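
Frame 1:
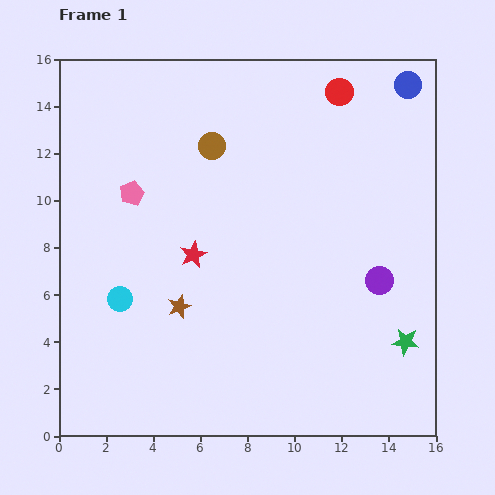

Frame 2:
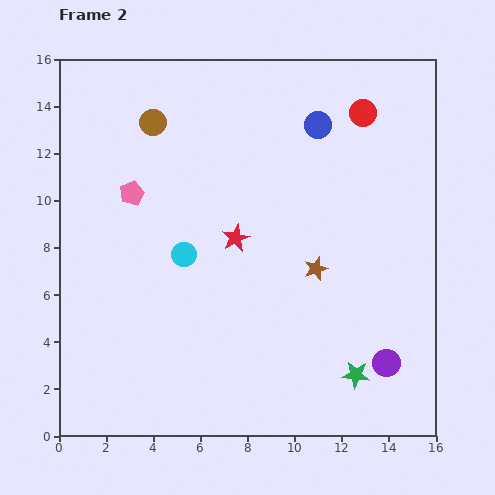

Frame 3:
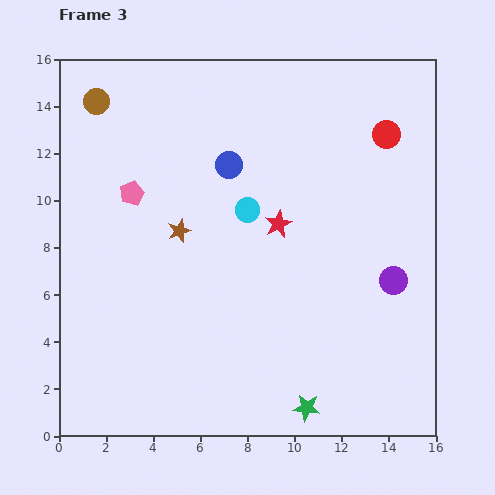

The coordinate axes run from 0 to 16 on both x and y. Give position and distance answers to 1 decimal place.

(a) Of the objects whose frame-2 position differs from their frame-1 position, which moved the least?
the red circle

(moved 1.3)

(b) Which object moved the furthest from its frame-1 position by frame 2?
the brown star

(moved 6.0; next 4.2)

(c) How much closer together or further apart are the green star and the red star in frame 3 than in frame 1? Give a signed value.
-1.8

Distance in frame 1: 9.7. Distance in frame 3: 7.9.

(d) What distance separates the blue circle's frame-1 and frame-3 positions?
8.3

The blue circle moved from (14.8, 14.9) to (7.2, 11.5), a distance of √(7.6² + 3.4²) ≈ 8.3.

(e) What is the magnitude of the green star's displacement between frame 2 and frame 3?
2.5

The green star moved from (12.6, 2.6) to (10.5, 1.2), a distance of √(2.1² + 1.4²) ≈ 2.5.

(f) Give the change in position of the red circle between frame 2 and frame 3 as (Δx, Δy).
(1.0, -0.9)

The red circle was at (12.9, 13.7) in frame 2 and (13.9, 12.8) in frame 3.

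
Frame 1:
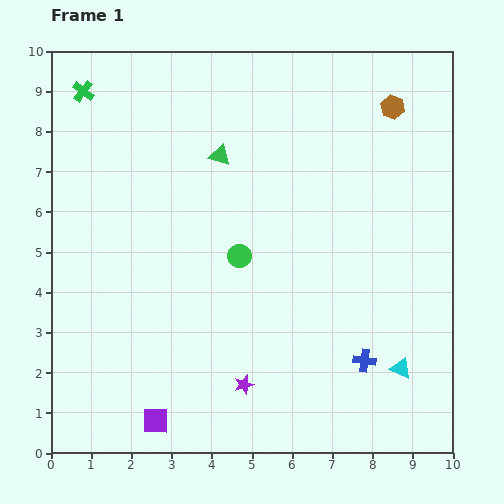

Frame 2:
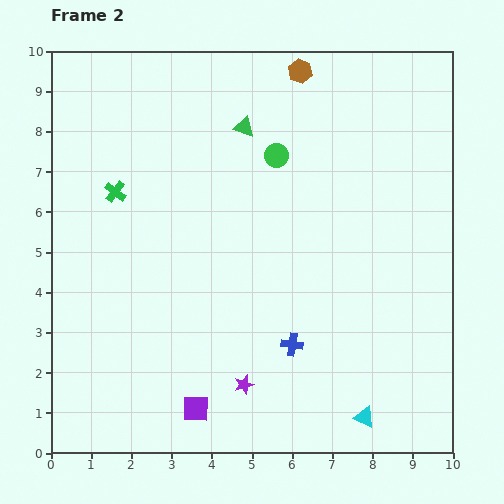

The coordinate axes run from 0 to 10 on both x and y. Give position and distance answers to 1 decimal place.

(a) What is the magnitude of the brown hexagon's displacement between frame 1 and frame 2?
2.5

The brown hexagon moved from (8.5, 8.6) to (6.2, 9.5), a distance of √(2.3² + 0.9²) ≈ 2.5.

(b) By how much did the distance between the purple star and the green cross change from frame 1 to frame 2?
-2.5

Distance in frame 1: 8.3. Distance in frame 2: 5.8.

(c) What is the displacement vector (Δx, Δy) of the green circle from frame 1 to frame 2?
(0.9, 2.5)

The green circle was at (4.7, 4.9) in frame 1 and (5.6, 7.4) in frame 2.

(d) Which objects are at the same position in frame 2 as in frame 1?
the purple star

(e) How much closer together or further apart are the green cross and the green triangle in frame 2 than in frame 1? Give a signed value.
-0.2

Distance in frame 1: 3.8. Distance in frame 2: 3.6.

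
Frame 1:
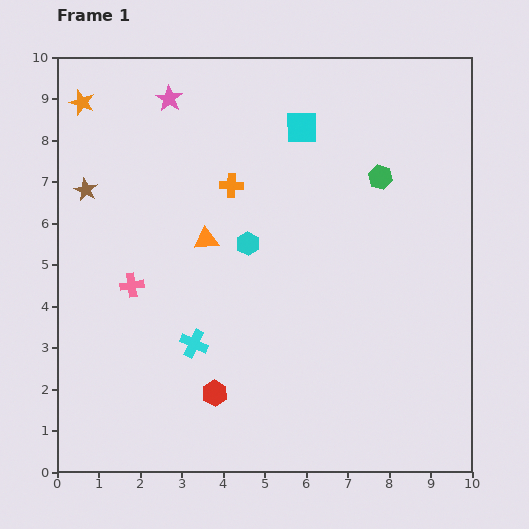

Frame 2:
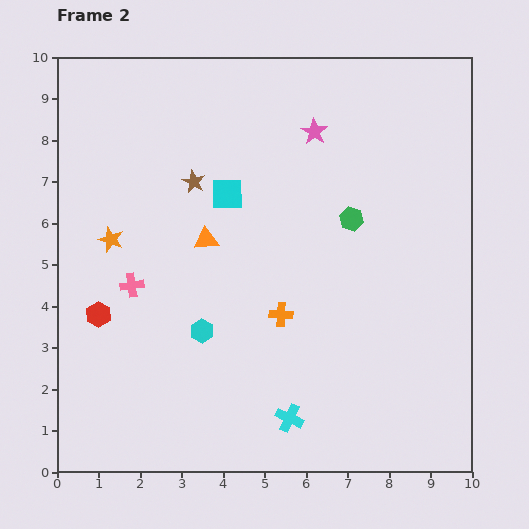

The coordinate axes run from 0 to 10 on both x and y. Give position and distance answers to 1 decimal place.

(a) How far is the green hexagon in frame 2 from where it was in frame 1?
1.2

The green hexagon moved from (7.8, 7.1) to (7.1, 6.1), a distance of √(0.7² + 1.0²) ≈ 1.2.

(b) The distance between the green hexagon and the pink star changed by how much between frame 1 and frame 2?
-3.1

Distance in frame 1: 5.4. Distance in frame 2: 2.3.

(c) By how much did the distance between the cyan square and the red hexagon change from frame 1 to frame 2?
-2.5

Distance in frame 1: 6.7. Distance in frame 2: 4.2.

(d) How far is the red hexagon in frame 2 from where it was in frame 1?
3.4

The red hexagon moved from (3.8, 1.9) to (1.0, 3.8), a distance of √(2.8² + 1.9²) ≈ 3.4.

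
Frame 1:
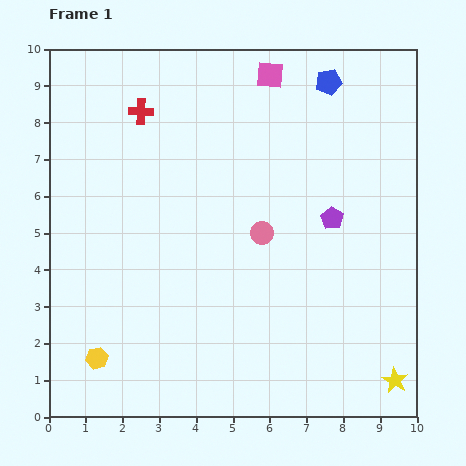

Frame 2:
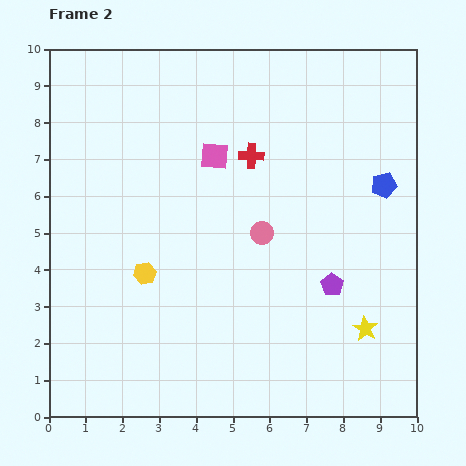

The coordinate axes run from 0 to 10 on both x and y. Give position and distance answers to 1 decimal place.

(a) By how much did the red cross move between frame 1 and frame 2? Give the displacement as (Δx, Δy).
(3.0, -1.2)

The red cross was at (2.5, 8.3) in frame 1 and (5.5, 7.1) in frame 2.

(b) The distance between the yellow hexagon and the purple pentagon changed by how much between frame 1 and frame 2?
-2.3

Distance in frame 1: 7.4. Distance in frame 2: 5.1.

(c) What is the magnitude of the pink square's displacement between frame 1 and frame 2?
2.7

The pink square moved from (6.0, 9.3) to (4.5, 7.1), a distance of √(1.5² + 2.2²) ≈ 2.7.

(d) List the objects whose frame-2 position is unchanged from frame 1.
the pink circle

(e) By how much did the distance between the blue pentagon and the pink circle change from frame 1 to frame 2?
-1.0

Distance in frame 1: 4.5. Distance in frame 2: 3.5.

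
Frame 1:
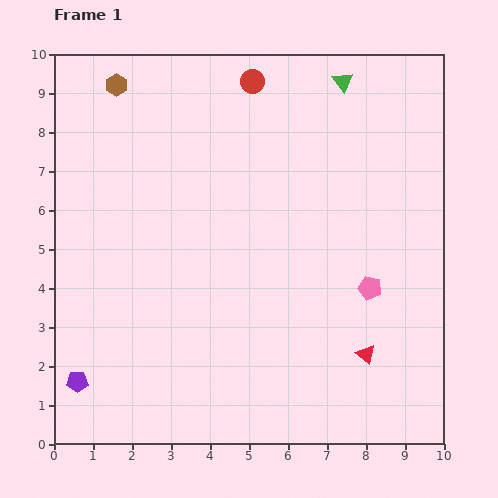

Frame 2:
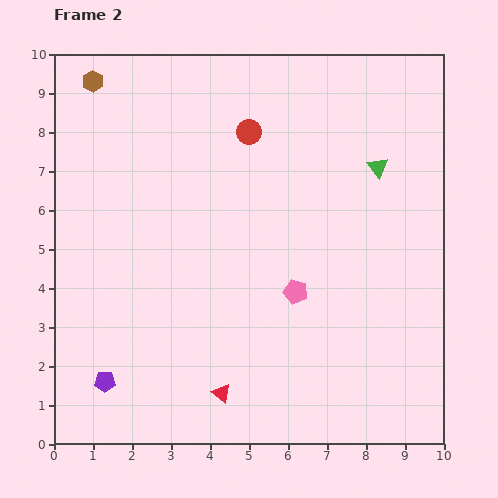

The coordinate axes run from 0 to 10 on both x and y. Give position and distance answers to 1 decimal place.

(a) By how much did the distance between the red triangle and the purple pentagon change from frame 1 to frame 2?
-4.4

Distance in frame 1: 7.4. Distance in frame 2: 3.0.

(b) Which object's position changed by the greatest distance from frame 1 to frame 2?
the red triangle

(moved 3.8; next 2.4)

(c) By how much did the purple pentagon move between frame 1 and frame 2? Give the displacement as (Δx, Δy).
(0.7, 0.0)

The purple pentagon was at (0.6, 1.6) in frame 1 and (1.3, 1.6) in frame 2.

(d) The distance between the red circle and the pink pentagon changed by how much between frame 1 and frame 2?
-1.8

Distance in frame 1: 6.1. Distance in frame 2: 4.3.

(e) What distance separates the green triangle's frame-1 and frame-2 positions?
2.4

The green triangle moved from (7.4, 9.3) to (8.3, 7.1), a distance of √(0.9² + 2.2²) ≈ 2.4.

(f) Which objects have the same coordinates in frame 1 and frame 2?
none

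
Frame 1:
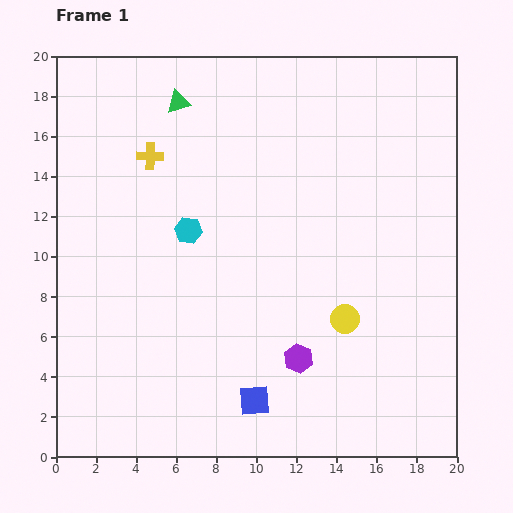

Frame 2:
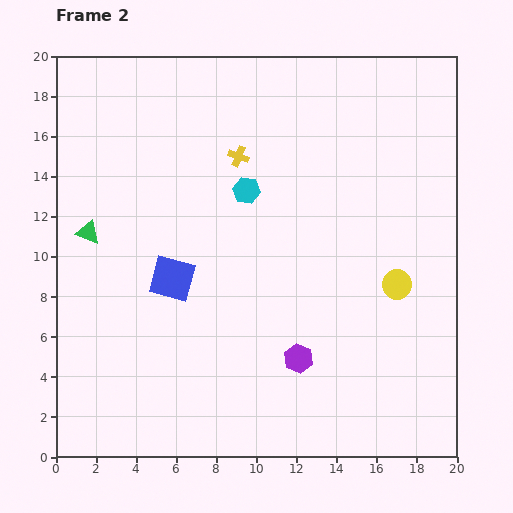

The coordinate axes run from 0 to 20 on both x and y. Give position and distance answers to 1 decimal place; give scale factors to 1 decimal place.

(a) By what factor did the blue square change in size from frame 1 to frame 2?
1.4×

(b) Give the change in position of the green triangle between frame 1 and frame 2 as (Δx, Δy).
(-4.5, -6.5)

The green triangle was at (6.1, 17.7) in frame 1 and (1.6, 11.2) in frame 2.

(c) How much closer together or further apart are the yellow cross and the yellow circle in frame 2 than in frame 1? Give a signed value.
-2.4

Distance in frame 1: 12.6. Distance in frame 2: 10.2.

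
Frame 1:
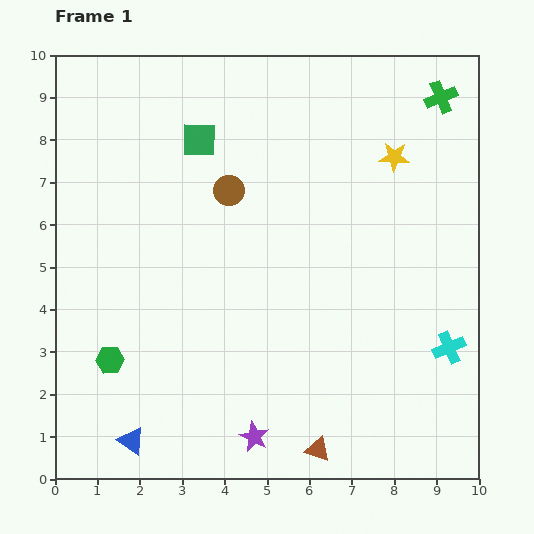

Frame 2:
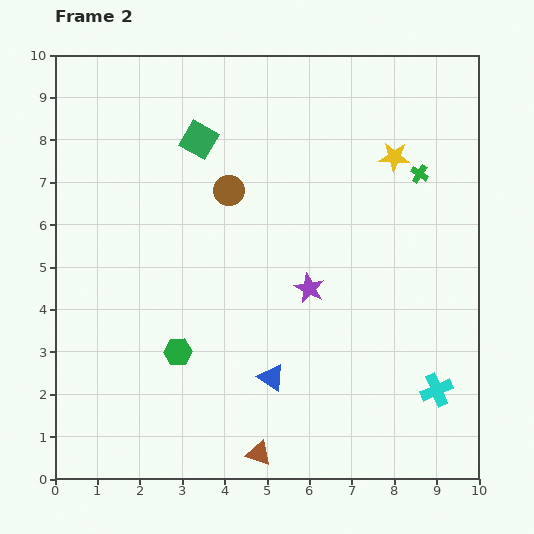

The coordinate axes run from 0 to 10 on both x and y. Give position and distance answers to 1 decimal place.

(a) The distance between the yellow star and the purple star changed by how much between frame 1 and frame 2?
-3.7

Distance in frame 1: 7.4. Distance in frame 2: 3.7.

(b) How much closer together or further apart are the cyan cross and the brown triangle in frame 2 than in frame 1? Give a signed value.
+0.6

Distance in frame 1: 3.9. Distance in frame 2: 4.5.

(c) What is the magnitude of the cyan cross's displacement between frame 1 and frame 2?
1.0

The cyan cross moved from (9.3, 3.1) to (9.0, 2.1), a distance of √(0.3² + 1.0²) ≈ 1.0.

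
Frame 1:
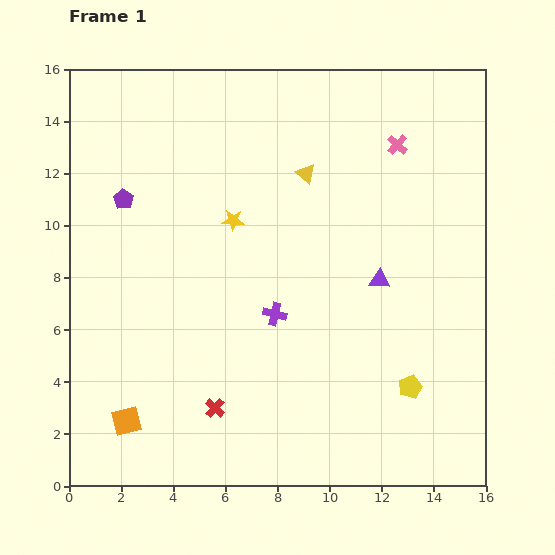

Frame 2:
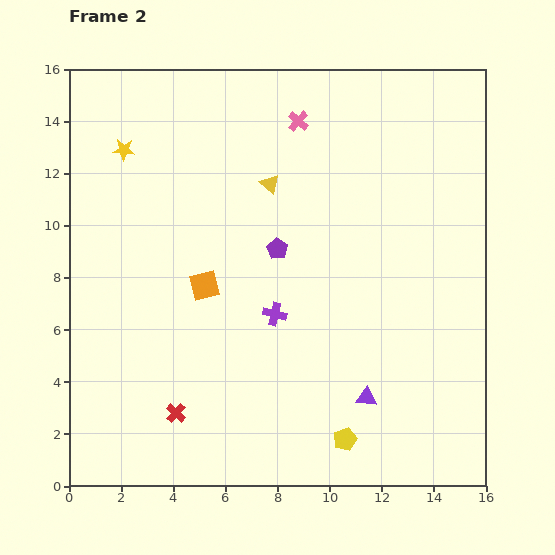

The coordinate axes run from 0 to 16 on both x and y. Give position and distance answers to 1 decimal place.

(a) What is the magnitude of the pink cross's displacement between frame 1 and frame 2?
3.9

The pink cross moved from (12.6, 13.1) to (8.8, 14.0), a distance of √(3.8² + 0.9²) ≈ 3.9.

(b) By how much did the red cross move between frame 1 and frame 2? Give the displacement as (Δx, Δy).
(-1.5, -0.2)

The red cross was at (5.6, 3.0) in frame 1 and (4.1, 2.8) in frame 2.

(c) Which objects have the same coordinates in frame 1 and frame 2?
the purple cross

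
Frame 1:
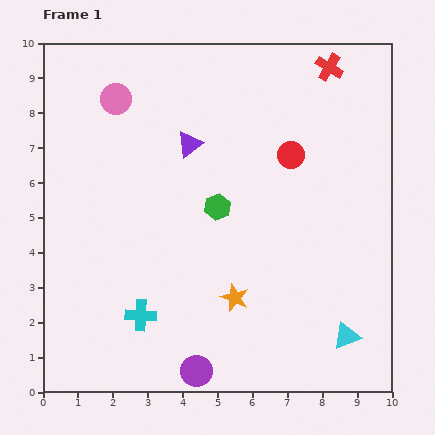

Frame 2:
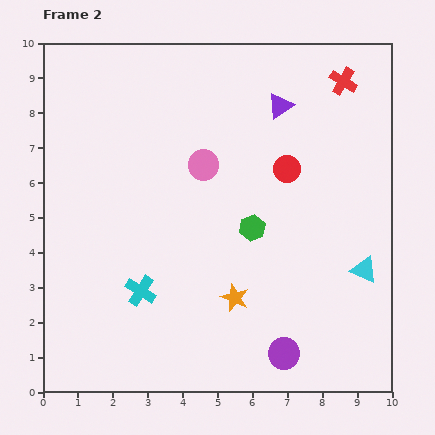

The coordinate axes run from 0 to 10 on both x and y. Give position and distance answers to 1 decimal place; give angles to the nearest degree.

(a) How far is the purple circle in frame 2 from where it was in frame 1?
2.5

The purple circle moved from (4.4, 0.6) to (6.9, 1.1), a distance of √(2.5² + 0.5²) ≈ 2.5.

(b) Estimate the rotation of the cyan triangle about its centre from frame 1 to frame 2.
45° clockwise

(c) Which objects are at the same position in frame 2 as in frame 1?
the orange star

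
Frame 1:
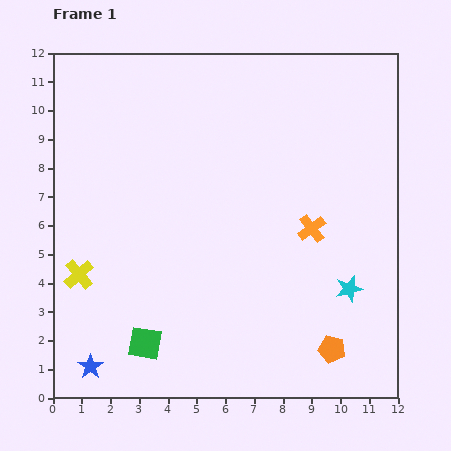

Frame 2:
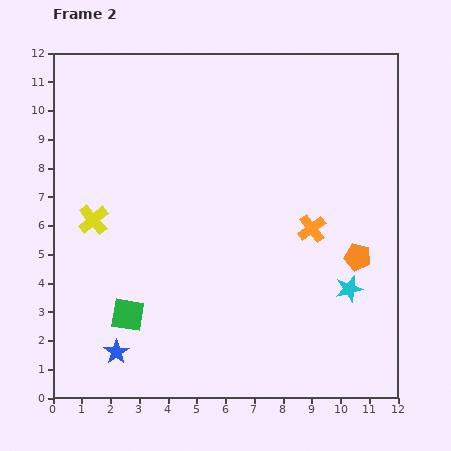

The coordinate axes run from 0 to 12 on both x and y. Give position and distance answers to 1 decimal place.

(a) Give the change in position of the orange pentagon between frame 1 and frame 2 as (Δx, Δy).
(0.9, 3.2)

The orange pentagon was at (9.7, 1.7) in frame 1 and (10.6, 4.9) in frame 2.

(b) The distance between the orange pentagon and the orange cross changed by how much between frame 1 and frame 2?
-2.4

Distance in frame 1: 4.3. Distance in frame 2: 1.9.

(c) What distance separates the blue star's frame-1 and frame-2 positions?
1.0

The blue star moved from (1.3, 1.1) to (2.2, 1.6), a distance of √(0.9² + 0.5²) ≈ 1.0.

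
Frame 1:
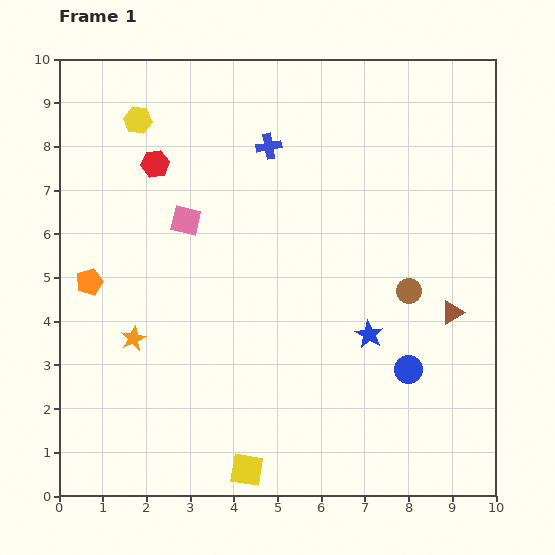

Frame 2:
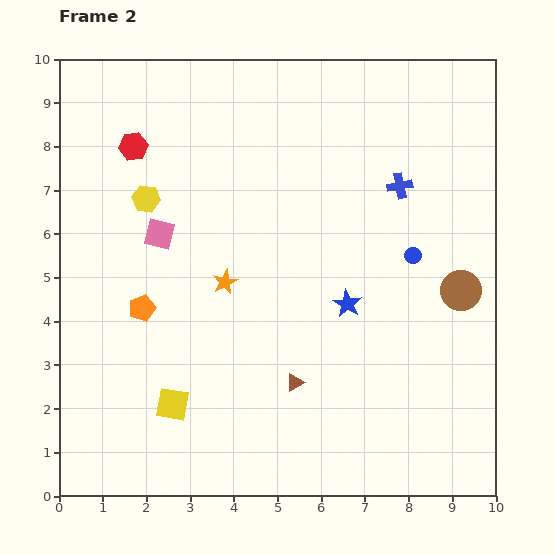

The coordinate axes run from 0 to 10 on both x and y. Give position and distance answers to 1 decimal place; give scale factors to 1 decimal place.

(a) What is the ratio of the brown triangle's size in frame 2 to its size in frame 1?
0.8×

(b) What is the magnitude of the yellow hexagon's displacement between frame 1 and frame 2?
1.8

The yellow hexagon moved from (1.8, 8.6) to (2.0, 6.8), a distance of √(0.2² + 1.8²) ≈ 1.8.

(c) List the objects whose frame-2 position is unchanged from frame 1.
none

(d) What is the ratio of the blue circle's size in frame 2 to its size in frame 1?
0.6×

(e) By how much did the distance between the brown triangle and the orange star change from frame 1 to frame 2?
-4.5

Distance in frame 1: 7.3. Distance in frame 2: 2.8.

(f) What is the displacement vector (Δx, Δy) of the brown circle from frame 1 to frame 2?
(1.2, 0.0)

The brown circle was at (8.0, 4.7) in frame 1 and (9.2, 4.7) in frame 2.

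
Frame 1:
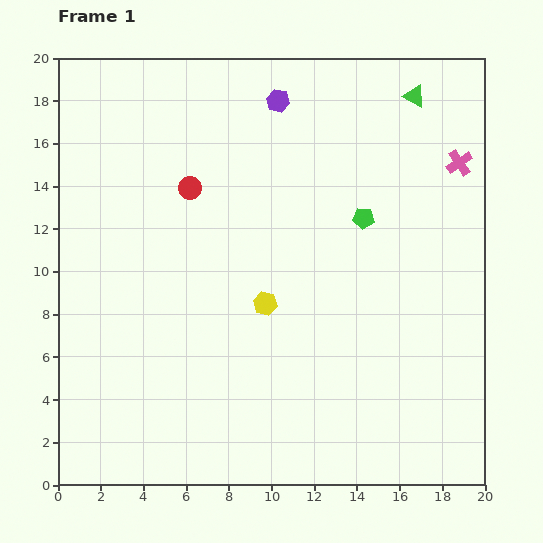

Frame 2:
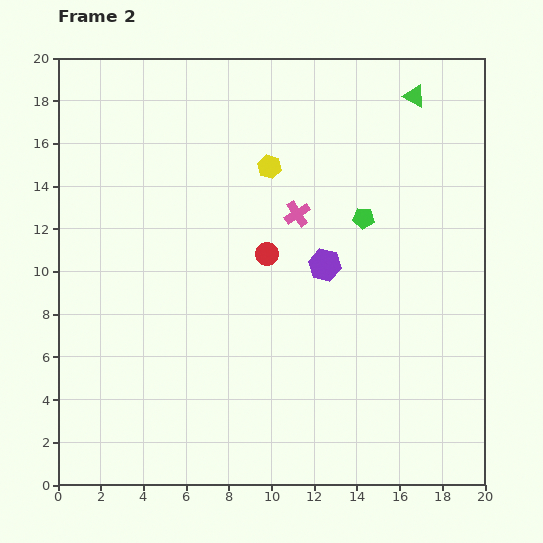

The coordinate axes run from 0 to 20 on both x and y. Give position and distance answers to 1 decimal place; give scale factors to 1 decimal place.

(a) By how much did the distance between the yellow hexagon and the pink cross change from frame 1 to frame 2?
-8.6

Distance in frame 1: 11.2. Distance in frame 2: 2.6.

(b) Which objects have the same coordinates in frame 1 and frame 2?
the green pentagon, the green triangle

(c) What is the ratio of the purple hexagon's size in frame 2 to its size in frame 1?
1.4×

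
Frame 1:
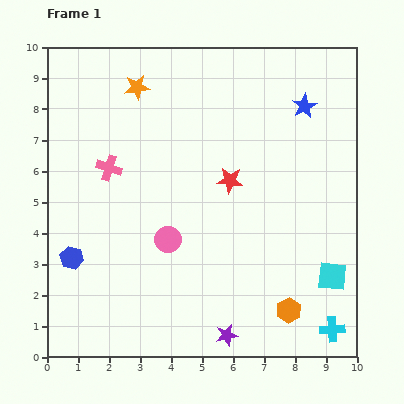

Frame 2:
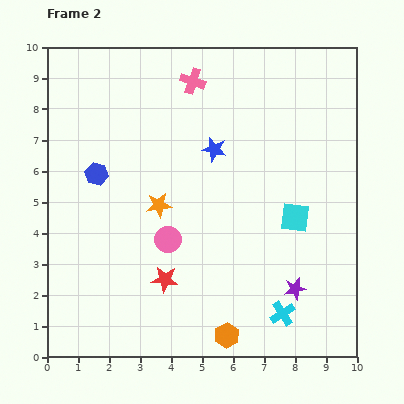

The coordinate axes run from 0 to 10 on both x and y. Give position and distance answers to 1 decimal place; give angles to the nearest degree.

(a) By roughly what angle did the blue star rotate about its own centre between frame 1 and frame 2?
30° counter-clockwise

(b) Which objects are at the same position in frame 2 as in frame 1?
the pink circle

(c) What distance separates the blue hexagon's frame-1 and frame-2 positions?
2.8

The blue hexagon moved from (0.8, 3.2) to (1.6, 5.9), a distance of √(0.8² + 2.7²) ≈ 2.8.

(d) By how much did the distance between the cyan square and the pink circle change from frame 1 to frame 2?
-1.2

Distance in frame 1: 5.4. Distance in frame 2: 4.2.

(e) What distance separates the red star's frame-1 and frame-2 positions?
3.8

The red star moved from (5.9, 5.7) to (3.8, 2.5), a distance of √(2.1² + 3.2²) ≈ 3.8.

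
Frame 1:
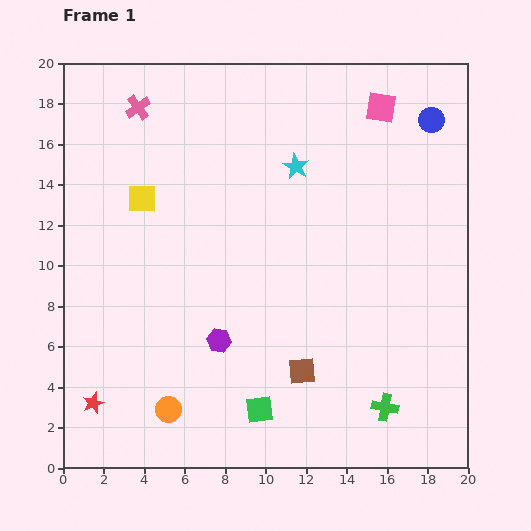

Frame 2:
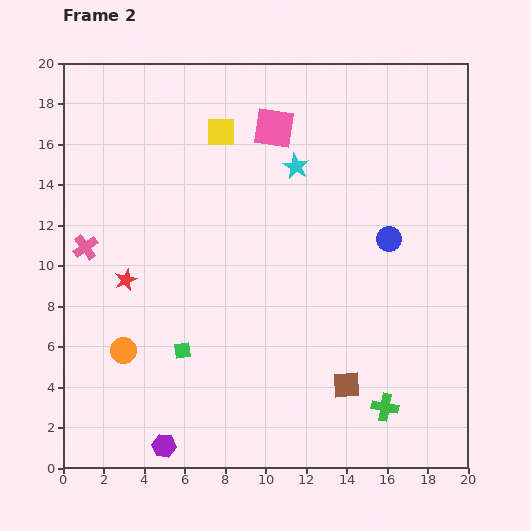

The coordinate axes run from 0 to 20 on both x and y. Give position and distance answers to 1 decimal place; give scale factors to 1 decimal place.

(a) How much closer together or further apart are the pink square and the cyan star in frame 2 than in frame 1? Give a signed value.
-2.9

Distance in frame 1: 5.1. Distance in frame 2: 2.2.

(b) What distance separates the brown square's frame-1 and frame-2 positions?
2.3

The brown square moved from (11.8, 4.8) to (14.0, 4.1), a distance of √(2.2² + 0.7²) ≈ 2.3.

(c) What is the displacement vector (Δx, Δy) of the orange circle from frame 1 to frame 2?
(-2.2, 2.9)

The orange circle was at (5.2, 2.9) in frame 1 and (3.0, 5.8) in frame 2.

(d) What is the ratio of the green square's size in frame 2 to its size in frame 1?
0.6×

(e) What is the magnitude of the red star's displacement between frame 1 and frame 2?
6.3

The red star moved from (1.5, 3.2) to (3.1, 9.3), a distance of √(1.6² + 6.1²) ≈ 6.3.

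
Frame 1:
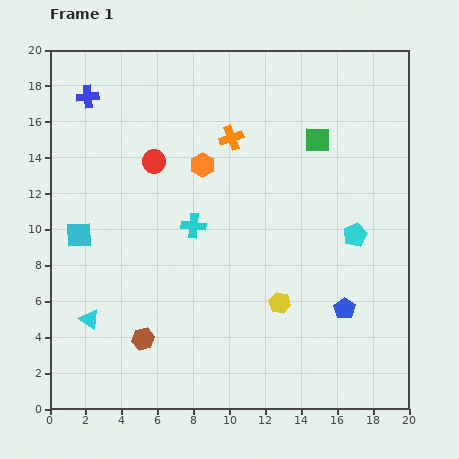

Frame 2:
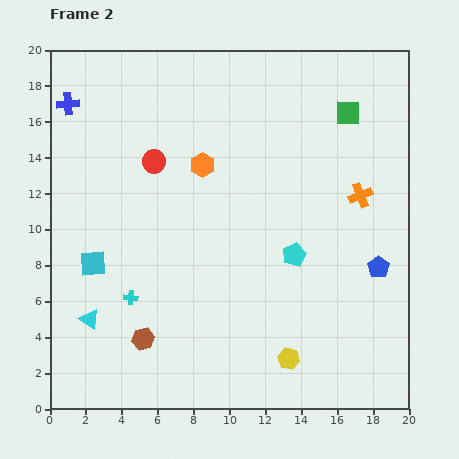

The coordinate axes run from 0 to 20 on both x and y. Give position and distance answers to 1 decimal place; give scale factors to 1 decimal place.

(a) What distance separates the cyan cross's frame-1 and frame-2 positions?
5.3

The cyan cross moved from (8.0, 10.2) to (4.5, 6.2), a distance of √(3.5² + 4.0²) ≈ 5.3.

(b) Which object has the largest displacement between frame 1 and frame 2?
the orange cross

(moved 7.9; next 5.3)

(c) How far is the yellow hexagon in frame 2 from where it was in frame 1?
3.1

The yellow hexagon moved from (12.8, 5.9) to (13.3, 2.8), a distance of √(0.5² + 3.1²) ≈ 3.1.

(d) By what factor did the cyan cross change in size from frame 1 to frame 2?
0.6×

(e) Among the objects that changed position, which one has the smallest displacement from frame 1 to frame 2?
the blue cross

(moved 1.2)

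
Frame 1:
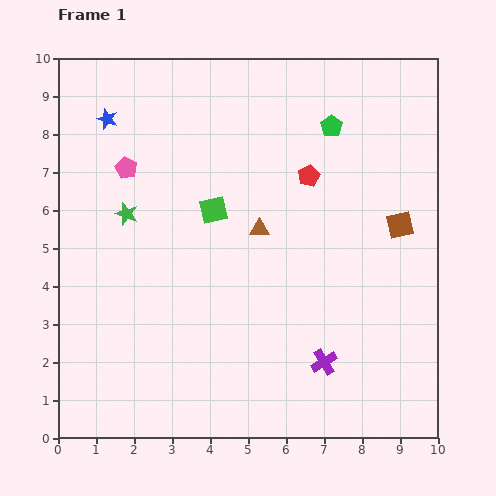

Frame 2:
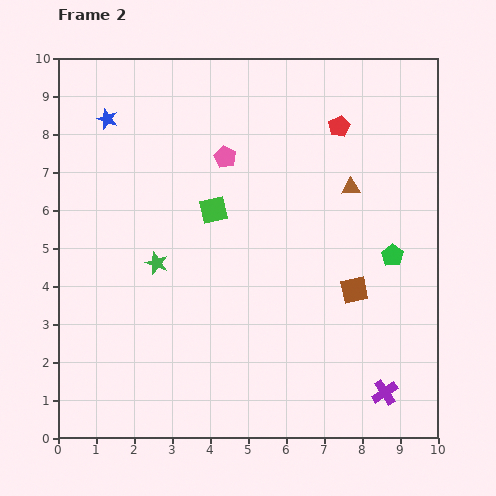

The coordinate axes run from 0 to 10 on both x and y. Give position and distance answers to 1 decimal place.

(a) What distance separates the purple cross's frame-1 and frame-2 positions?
1.8

The purple cross moved from (7.0, 2.0) to (8.6, 1.2), a distance of √(1.6² + 0.8²) ≈ 1.8.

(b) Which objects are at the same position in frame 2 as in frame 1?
the blue star, the green square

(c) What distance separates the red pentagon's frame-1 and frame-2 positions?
1.5

The red pentagon moved from (6.6, 6.9) to (7.4, 8.2), a distance of √(0.8² + 1.3²) ≈ 1.5.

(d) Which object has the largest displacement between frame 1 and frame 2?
the green pentagon

(moved 3.8; next 2.6)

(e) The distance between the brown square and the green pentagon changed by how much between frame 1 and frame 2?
-1.9

Distance in frame 1: 3.2. Distance in frame 2: 1.3.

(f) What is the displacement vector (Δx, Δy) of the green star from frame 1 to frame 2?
(0.8, -1.3)

The green star was at (1.8, 5.9) in frame 1 and (2.6, 4.6) in frame 2.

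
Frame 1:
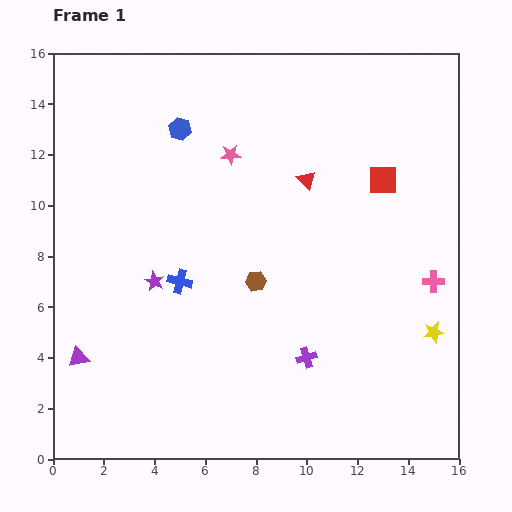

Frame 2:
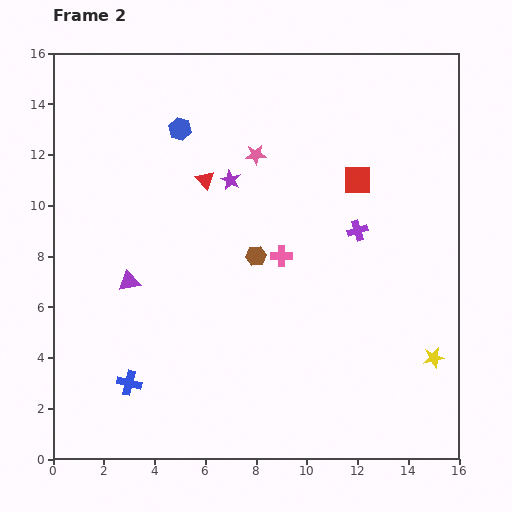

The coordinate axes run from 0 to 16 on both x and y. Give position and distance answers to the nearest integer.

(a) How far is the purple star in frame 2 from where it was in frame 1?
5

The purple star moved from (4, 7) to (7, 11), a distance of √(3² + 4²) ≈ 5.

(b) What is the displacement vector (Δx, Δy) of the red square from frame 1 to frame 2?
(-1, 0)

The red square was at (13, 11) in frame 1 and (12, 11) in frame 2.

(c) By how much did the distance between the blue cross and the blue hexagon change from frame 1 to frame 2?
+4

Distance in frame 1: 6. Distance in frame 2: 10.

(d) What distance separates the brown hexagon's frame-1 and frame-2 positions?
1

The brown hexagon moved from (8, 7) to (8, 8), a distance of √(0² + 1²) ≈ 1.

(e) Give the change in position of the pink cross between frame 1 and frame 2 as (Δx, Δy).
(-6, 1)

The pink cross was at (15, 7) in frame 1 and (9, 8) in frame 2.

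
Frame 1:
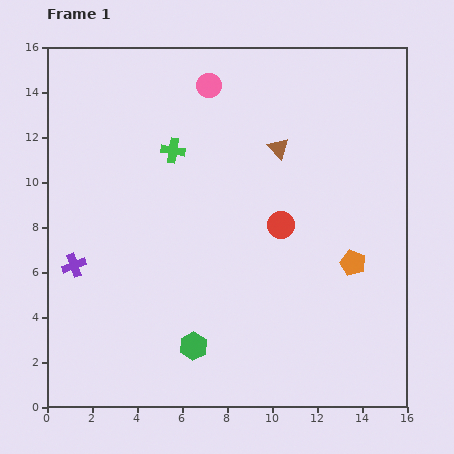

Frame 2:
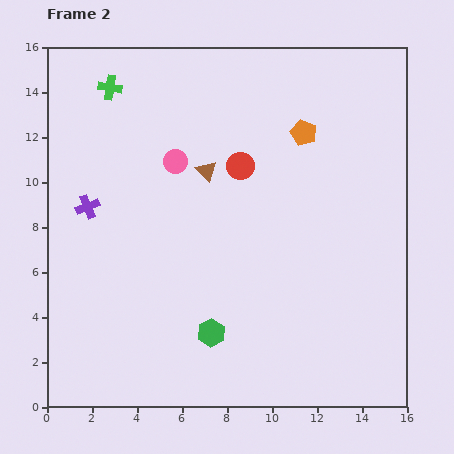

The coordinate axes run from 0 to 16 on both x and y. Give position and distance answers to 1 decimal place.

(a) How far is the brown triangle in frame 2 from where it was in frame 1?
3.4

The brown triangle moved from (10.3, 11.5) to (7.1, 10.5), a distance of √(3.2² + 1.0²) ≈ 3.4.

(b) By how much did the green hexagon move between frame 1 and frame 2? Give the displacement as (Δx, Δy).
(0.8, 0.6)

The green hexagon was at (6.5, 2.7) in frame 1 and (7.3, 3.3) in frame 2.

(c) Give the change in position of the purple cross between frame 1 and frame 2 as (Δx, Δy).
(0.6, 2.6)

The purple cross was at (1.2, 6.3) in frame 1 and (1.8, 8.9) in frame 2.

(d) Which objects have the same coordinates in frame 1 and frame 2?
none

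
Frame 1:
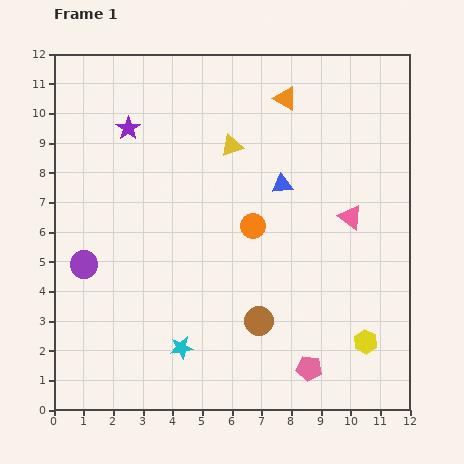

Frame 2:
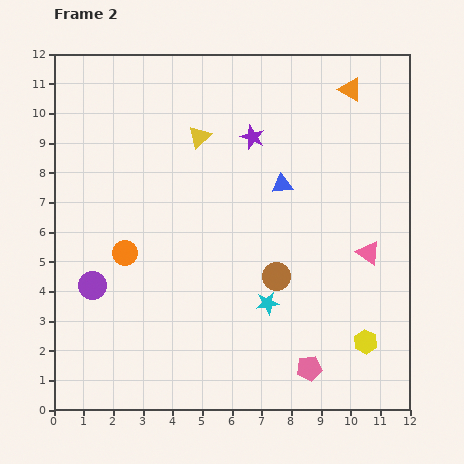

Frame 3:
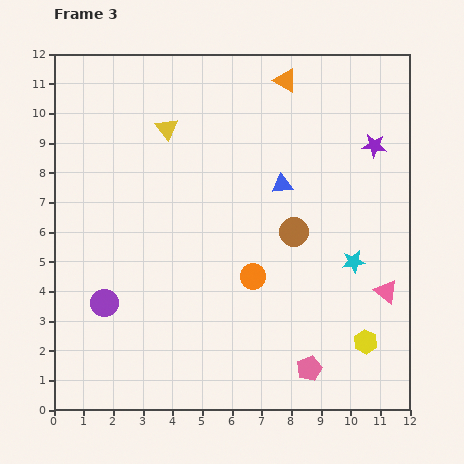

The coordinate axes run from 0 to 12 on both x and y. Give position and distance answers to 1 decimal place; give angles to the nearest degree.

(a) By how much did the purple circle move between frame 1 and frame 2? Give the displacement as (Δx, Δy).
(0.3, -0.7)

The purple circle was at (1.0, 4.9) in frame 1 and (1.3, 4.2) in frame 2.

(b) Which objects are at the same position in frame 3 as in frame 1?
the yellow hexagon, the blue triangle, the pink pentagon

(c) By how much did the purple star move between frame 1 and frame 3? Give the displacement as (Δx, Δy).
(8.3, -0.6)

The purple star was at (2.5, 9.5) in frame 1 and (10.8, 8.9) in frame 3.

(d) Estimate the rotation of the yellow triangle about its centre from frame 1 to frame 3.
49° counter-clockwise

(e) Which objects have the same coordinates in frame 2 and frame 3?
the yellow hexagon, the blue triangle, the pink pentagon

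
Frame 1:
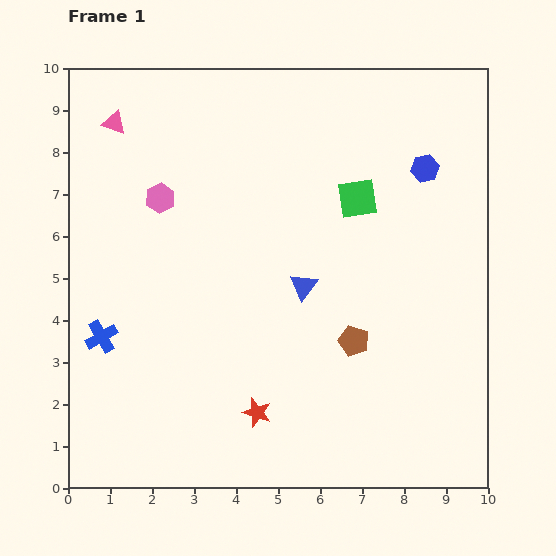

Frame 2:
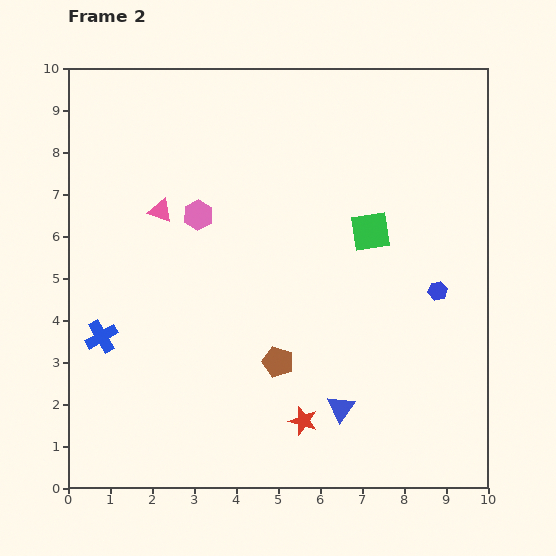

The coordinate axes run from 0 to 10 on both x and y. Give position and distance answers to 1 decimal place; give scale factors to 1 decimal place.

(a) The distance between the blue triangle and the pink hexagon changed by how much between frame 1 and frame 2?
+1.7

Distance in frame 1: 4.0. Distance in frame 2: 5.7.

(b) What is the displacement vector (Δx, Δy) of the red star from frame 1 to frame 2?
(1.1, -0.2)

The red star was at (4.5, 1.8) in frame 1 and (5.6, 1.6) in frame 2.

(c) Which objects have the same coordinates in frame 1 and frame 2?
the blue cross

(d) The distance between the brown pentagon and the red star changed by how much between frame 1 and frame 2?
-1.4

Distance in frame 1: 2.9. Distance in frame 2: 1.5.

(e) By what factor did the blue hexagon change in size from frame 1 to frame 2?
0.7×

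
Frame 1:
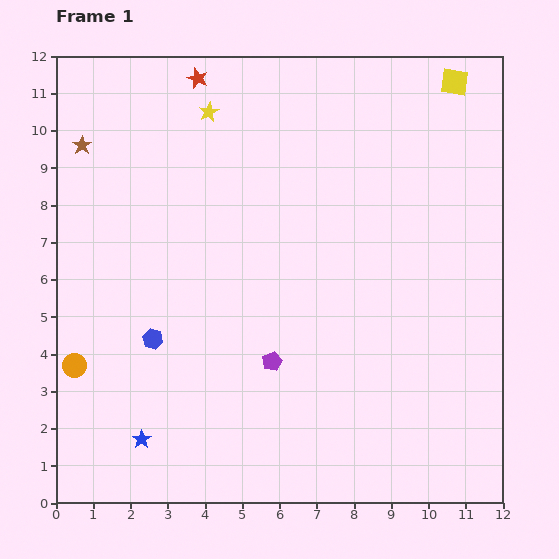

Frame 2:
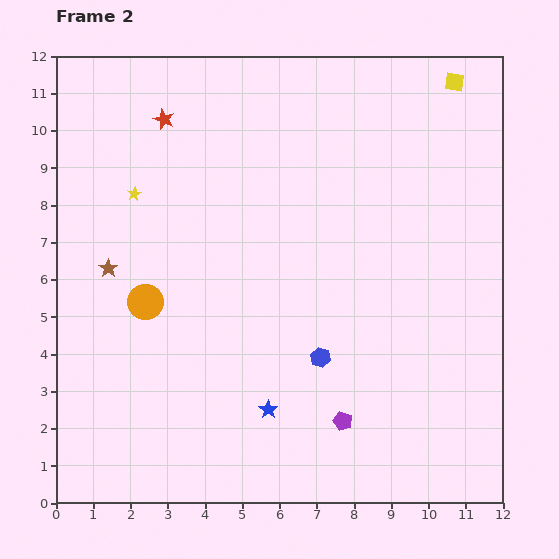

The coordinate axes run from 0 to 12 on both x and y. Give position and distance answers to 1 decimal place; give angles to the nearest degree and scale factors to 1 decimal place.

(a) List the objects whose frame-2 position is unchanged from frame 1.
the yellow square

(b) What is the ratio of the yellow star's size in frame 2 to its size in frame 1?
0.7×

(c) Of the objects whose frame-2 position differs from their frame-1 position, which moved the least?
the red star

(moved 1.4)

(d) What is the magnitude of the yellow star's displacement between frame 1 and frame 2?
3.0

The yellow star moved from (4.1, 10.5) to (2.1, 8.3), a distance of √(2.0² + 2.2²) ≈ 3.0.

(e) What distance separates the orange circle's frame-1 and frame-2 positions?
2.5

The orange circle moved from (0.5, 3.7) to (2.4, 5.4), a distance of √(1.9² + 1.7²) ≈ 2.5.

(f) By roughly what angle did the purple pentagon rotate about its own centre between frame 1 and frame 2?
27° counter-clockwise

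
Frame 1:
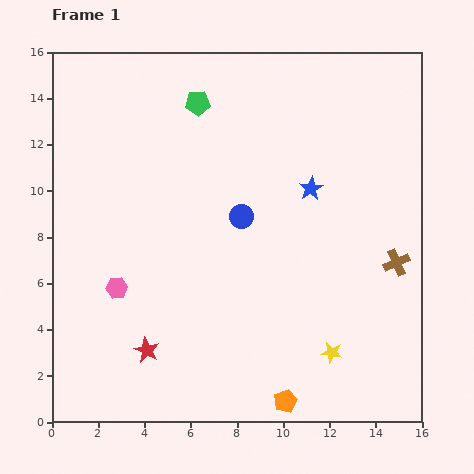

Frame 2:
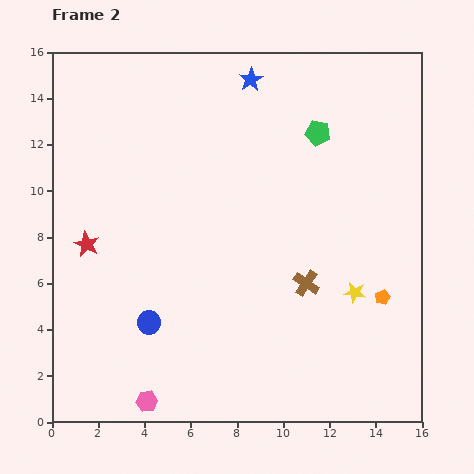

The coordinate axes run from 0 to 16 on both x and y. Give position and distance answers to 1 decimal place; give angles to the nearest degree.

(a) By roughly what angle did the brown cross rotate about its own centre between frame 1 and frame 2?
32° counter-clockwise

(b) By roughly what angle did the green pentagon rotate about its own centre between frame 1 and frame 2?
15° clockwise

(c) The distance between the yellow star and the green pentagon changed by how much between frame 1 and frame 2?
-5.2

Distance in frame 1: 12.3. Distance in frame 2: 7.1.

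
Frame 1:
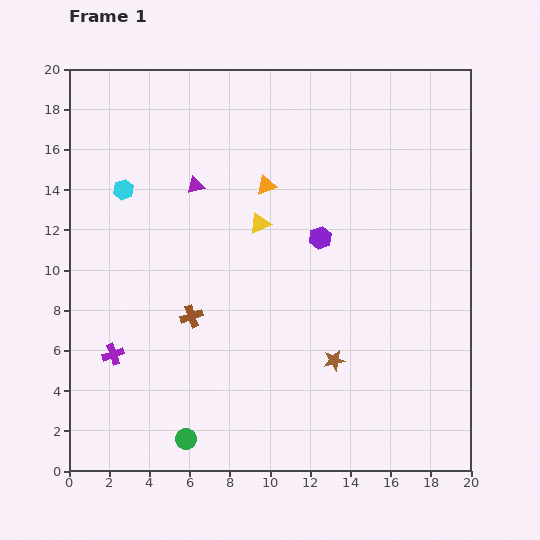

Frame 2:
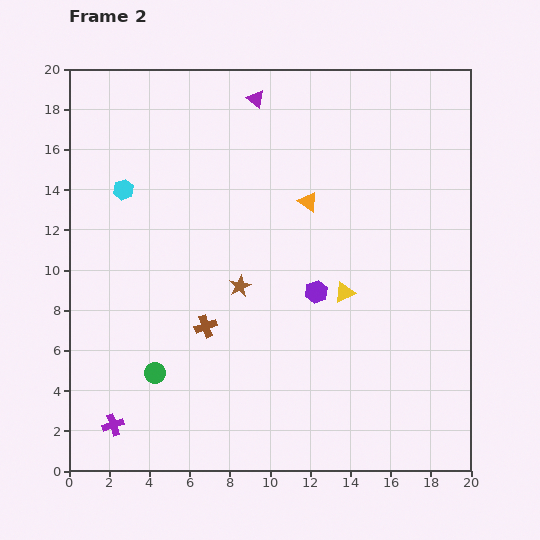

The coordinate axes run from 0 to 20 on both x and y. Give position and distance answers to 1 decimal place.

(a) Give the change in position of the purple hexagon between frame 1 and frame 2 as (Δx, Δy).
(-0.2, -2.7)

The purple hexagon was at (12.5, 11.6) in frame 1 and (12.3, 8.9) in frame 2.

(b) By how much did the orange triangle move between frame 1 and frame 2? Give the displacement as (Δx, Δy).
(2.1, -0.8)

The orange triangle was at (9.8, 14.2) in frame 1 and (11.9, 13.4) in frame 2.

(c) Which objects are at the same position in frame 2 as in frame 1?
the cyan hexagon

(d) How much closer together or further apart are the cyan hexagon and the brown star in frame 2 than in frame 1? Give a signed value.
-6.0

Distance in frame 1: 13.5. Distance in frame 2: 7.5.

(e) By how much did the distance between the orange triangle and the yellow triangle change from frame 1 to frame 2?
+2.9

Distance in frame 1: 1.9. Distance in frame 2: 4.8.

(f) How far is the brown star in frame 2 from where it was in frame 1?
6.0

The brown star moved from (13.2, 5.5) to (8.5, 9.2), a distance of √(4.7² + 3.7²) ≈ 6.0.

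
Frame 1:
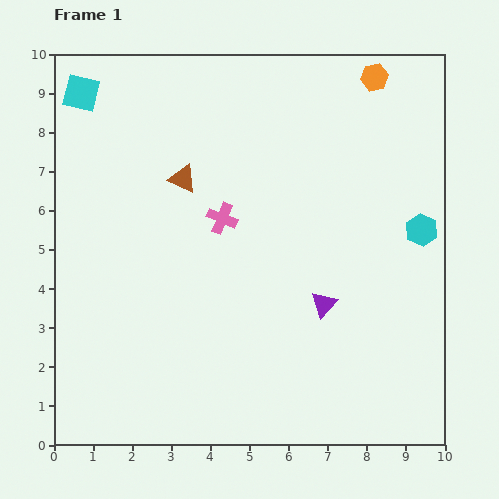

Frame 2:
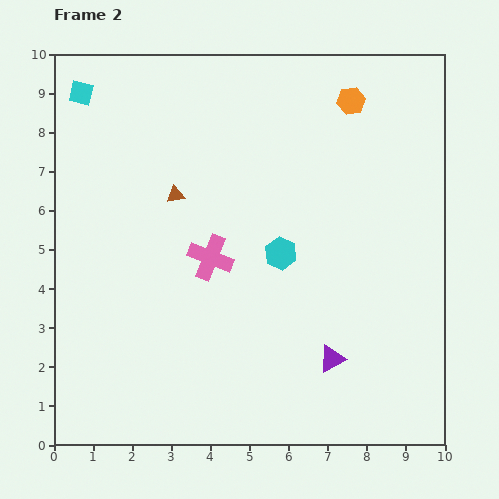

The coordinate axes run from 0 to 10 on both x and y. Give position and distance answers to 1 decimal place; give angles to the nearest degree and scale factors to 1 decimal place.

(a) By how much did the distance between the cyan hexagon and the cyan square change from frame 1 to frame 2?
-2.9

Distance in frame 1: 9.4. Distance in frame 2: 6.5.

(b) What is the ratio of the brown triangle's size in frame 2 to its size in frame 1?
0.6×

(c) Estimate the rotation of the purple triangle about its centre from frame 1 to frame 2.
21° clockwise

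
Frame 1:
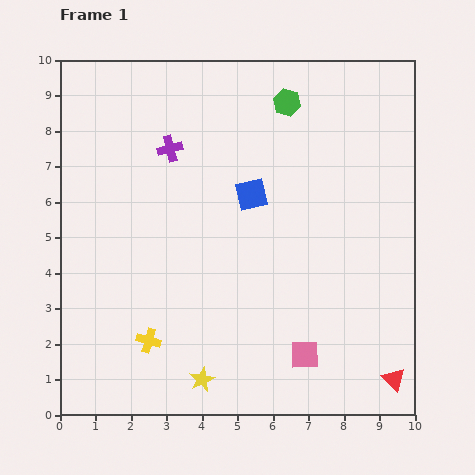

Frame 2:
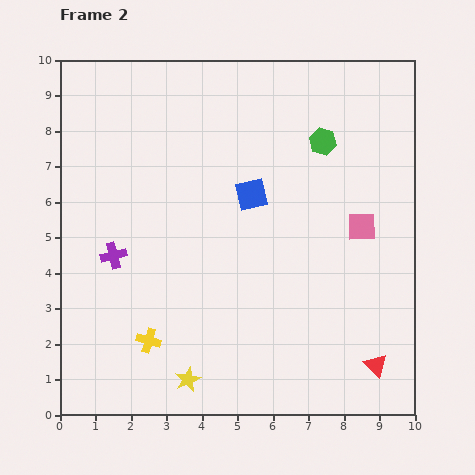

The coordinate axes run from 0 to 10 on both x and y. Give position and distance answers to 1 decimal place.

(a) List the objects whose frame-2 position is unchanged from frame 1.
the blue square, the yellow cross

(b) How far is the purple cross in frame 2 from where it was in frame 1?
3.4

The purple cross moved from (3.1, 7.5) to (1.5, 4.5), a distance of √(1.6² + 3.0²) ≈ 3.4.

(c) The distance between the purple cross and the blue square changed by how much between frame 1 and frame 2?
+1.7

Distance in frame 1: 2.6. Distance in frame 2: 4.3.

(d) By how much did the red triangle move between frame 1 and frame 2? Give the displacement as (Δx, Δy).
(-0.5, 0.4)

The red triangle was at (9.4, 1.0) in frame 1 and (8.9, 1.4) in frame 2.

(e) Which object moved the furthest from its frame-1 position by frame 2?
the pink square

(moved 3.9; next 3.4)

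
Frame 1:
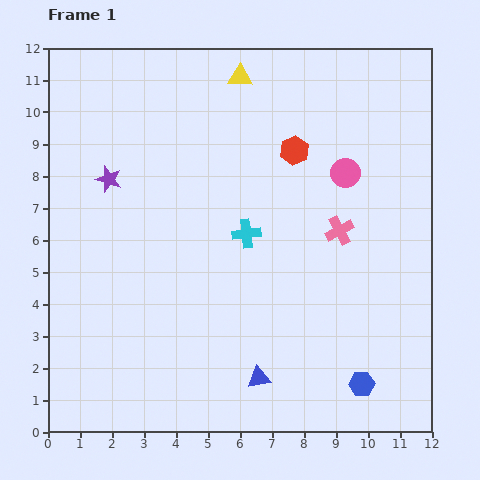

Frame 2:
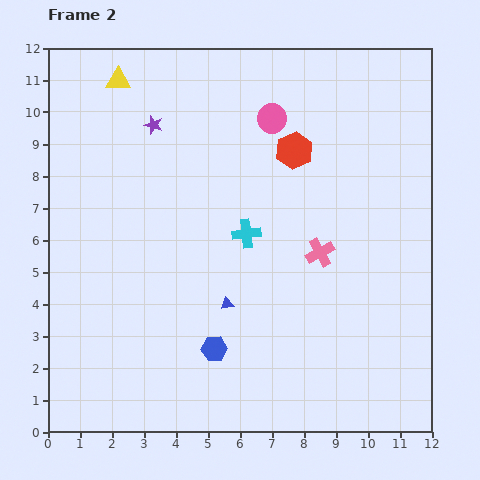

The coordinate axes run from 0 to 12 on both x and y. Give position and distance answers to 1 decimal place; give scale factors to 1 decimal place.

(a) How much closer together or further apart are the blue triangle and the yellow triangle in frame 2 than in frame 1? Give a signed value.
-1.6

Distance in frame 1: 9.4. Distance in frame 2: 7.8.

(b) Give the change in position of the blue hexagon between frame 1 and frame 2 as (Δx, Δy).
(-4.6, 1.1)

The blue hexagon was at (9.8, 1.5) in frame 1 and (5.2, 2.6) in frame 2.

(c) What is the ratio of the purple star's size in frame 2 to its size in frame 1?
0.7×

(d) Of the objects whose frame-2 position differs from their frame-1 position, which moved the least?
the pink cross

(moved 0.9)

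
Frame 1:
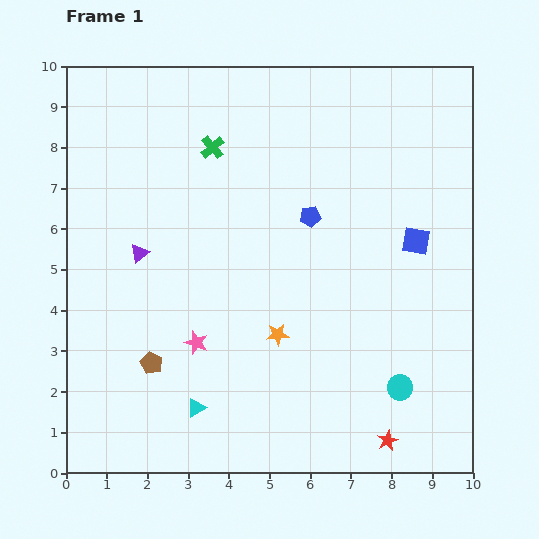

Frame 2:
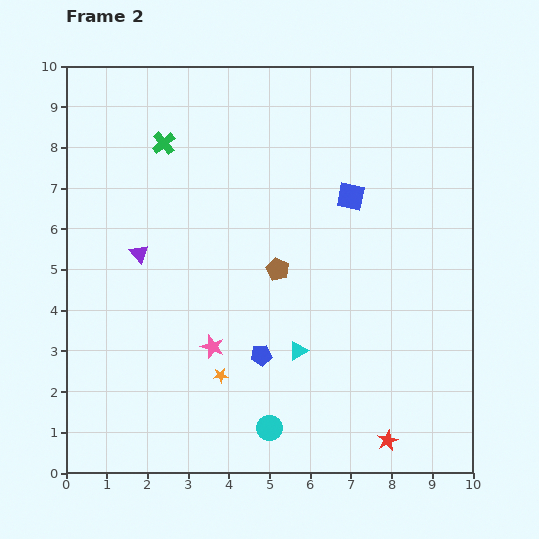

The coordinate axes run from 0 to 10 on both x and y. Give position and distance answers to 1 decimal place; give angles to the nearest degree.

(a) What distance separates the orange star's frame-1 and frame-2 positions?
1.7

The orange star moved from (5.2, 3.4) to (3.8, 2.4), a distance of √(1.4² + 1.0²) ≈ 1.7.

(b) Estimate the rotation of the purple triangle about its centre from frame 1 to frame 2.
31° counter-clockwise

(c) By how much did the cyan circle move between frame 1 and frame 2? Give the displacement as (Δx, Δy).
(-3.2, -1.0)

The cyan circle was at (8.2, 2.1) in frame 1 and (5.0, 1.1) in frame 2.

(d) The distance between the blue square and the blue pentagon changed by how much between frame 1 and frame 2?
+1.8

Distance in frame 1: 2.7. Distance in frame 2: 4.5.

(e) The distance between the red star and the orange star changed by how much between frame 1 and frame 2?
+0.7

Distance in frame 1: 3.7. Distance in frame 2: 4.4.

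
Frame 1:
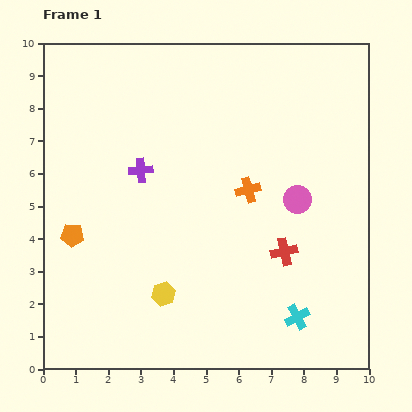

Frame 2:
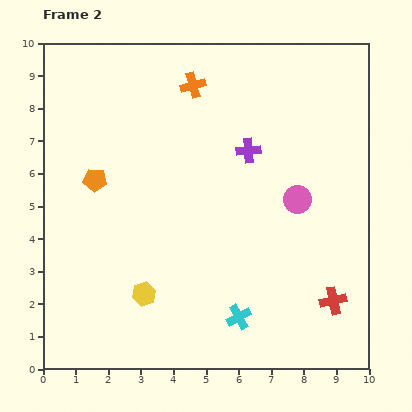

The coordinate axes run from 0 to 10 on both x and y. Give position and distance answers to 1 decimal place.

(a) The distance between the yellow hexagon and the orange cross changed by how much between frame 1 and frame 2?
+2.5

Distance in frame 1: 4.1. Distance in frame 2: 6.6.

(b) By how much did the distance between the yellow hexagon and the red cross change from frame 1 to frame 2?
+1.9

Distance in frame 1: 3.9. Distance in frame 2: 5.8.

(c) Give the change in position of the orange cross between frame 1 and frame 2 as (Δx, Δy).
(-1.7, 3.2)

The orange cross was at (6.3, 5.5) in frame 1 and (4.6, 8.7) in frame 2.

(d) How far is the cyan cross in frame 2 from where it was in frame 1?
1.8

The cyan cross moved from (7.8, 1.6) to (6.0, 1.6), a distance of √(1.8² + 0.0²) ≈ 1.8.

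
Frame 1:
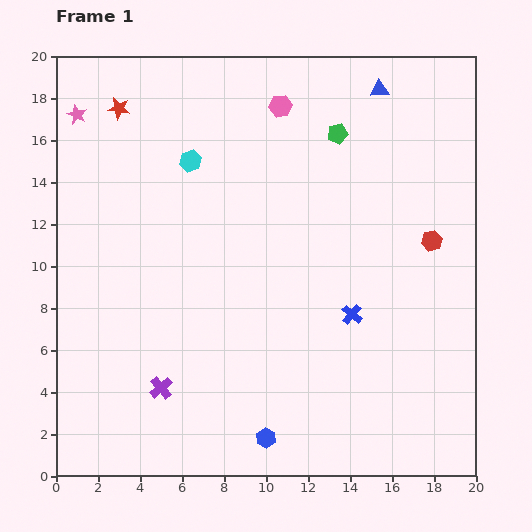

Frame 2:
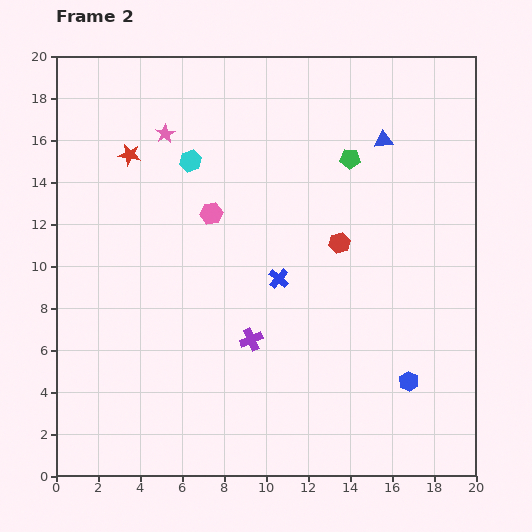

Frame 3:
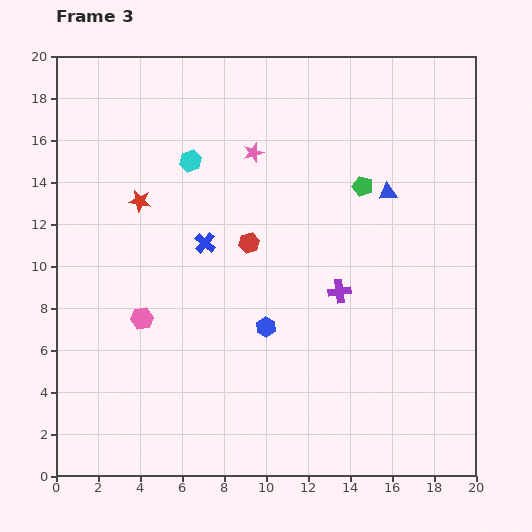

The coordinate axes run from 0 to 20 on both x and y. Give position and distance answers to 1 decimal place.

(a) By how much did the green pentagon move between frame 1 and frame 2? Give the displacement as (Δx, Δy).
(0.6, -1.2)

The green pentagon was at (13.4, 16.3) in frame 1 and (14.0, 15.1) in frame 2.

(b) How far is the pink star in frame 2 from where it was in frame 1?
4.3

The pink star moved from (1.0, 17.2) to (5.2, 16.3), a distance of √(4.2² + 0.9²) ≈ 4.3.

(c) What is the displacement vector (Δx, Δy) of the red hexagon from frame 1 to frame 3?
(-8.7, -0.1)

The red hexagon was at (17.9, 11.2) in frame 1 and (9.2, 11.1) in frame 3.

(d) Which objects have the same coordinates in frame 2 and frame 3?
the cyan hexagon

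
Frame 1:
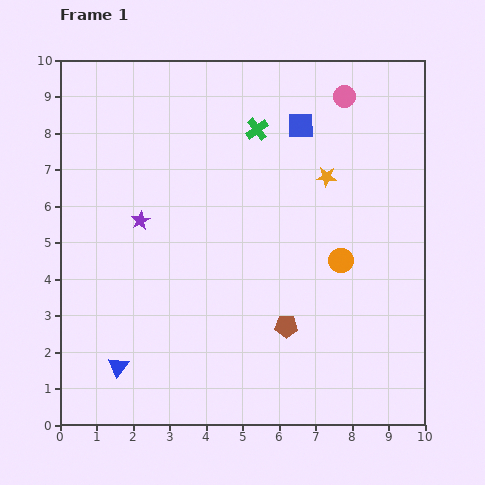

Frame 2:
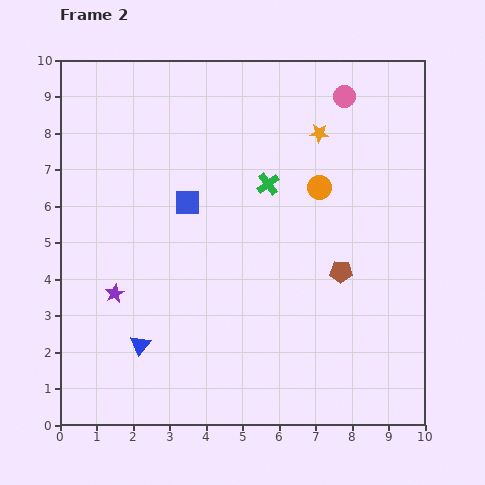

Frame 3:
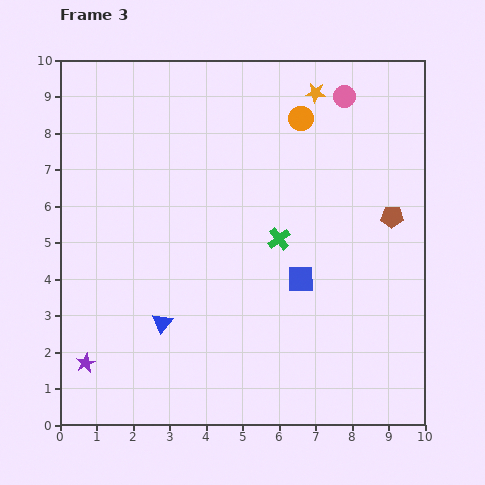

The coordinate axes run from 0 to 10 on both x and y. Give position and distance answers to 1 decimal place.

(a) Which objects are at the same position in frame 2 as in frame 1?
the pink circle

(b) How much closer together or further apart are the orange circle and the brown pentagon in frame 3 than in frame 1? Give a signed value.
+1.4

Distance in frame 1: 2.3. Distance in frame 3: 3.7.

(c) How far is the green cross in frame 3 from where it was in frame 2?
1.5

The green cross moved from (5.7, 6.6) to (6.0, 5.1), a distance of √(0.3² + 1.5²) ≈ 1.5.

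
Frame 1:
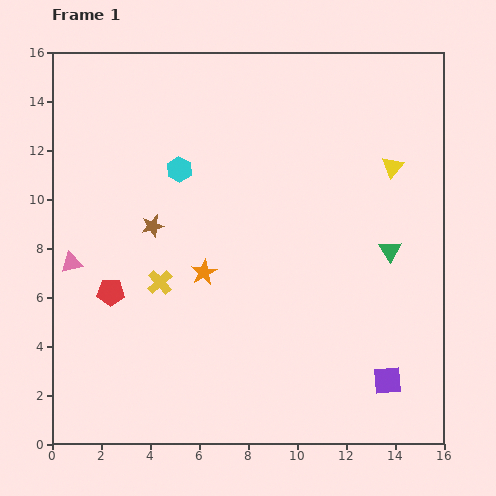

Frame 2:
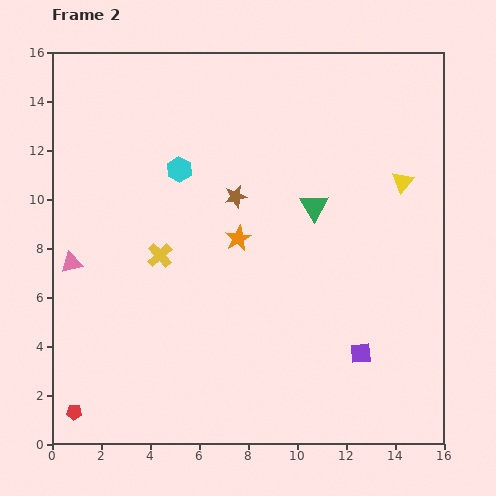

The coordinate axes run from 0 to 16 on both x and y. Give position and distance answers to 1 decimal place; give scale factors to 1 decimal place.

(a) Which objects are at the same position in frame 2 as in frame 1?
the pink triangle, the cyan hexagon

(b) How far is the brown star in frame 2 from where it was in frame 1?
3.6

The brown star moved from (4.1, 8.9) to (7.5, 10.1), a distance of √(3.4² + 1.2²) ≈ 3.6.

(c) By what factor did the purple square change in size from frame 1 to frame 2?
0.7×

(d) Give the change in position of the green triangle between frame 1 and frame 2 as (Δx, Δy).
(-3.1, 1.8)

The green triangle was at (13.8, 7.9) in frame 1 and (10.7, 9.7) in frame 2.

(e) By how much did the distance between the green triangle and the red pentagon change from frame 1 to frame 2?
+1.4

Distance in frame 1: 11.5. Distance in frame 2: 12.9.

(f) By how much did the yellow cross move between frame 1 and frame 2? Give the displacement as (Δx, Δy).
(0.0, 1.1)

The yellow cross was at (4.4, 6.6) in frame 1 and (4.4, 7.7) in frame 2.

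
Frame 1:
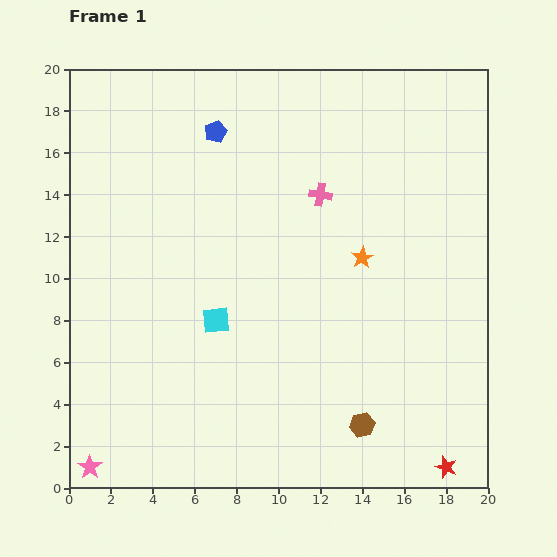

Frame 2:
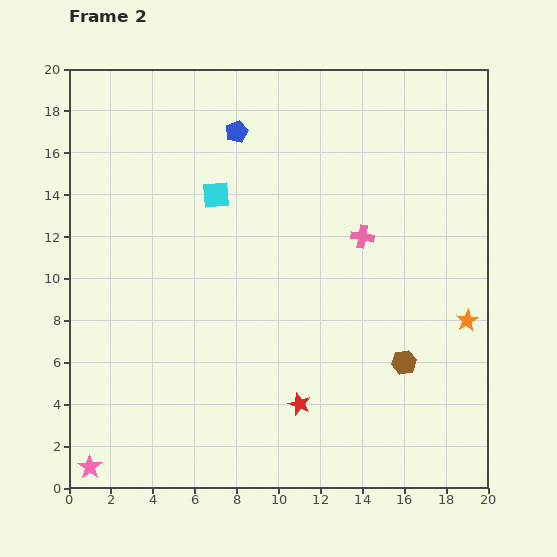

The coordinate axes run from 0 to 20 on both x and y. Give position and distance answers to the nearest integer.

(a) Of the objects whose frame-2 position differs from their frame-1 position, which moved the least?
the blue pentagon

(moved 1)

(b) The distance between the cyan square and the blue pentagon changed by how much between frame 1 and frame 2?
-6

Distance in frame 1: 9. Distance in frame 2: 3.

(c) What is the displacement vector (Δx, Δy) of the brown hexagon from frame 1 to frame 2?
(2, 3)

The brown hexagon was at (14, 3) in frame 1 and (16, 6) in frame 2.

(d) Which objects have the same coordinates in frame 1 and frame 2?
the pink star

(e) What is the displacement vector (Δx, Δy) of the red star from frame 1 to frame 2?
(-7, 3)

The red star was at (18, 1) in frame 1 and (11, 4) in frame 2.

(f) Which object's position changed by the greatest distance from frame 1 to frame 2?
the red star

(moved 8; next 6)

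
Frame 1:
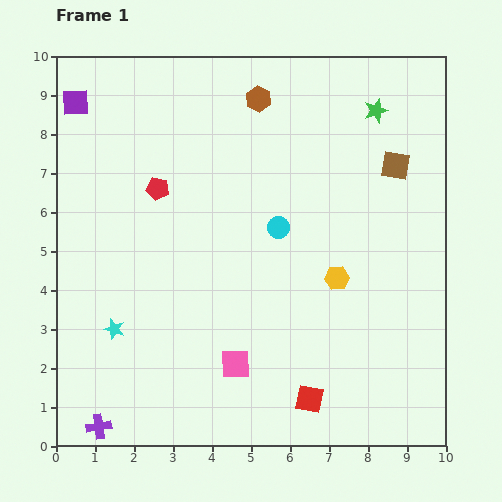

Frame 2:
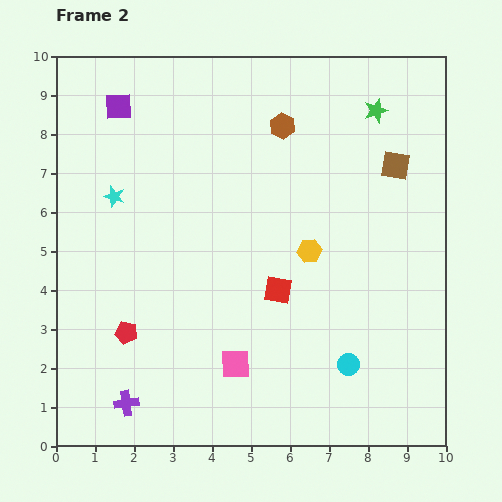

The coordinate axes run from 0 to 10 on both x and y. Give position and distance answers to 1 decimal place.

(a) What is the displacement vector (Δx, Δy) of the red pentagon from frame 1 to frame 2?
(-0.8, -3.7)

The red pentagon was at (2.6, 6.6) in frame 1 and (1.8, 2.9) in frame 2.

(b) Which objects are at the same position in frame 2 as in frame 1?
the green star, the brown square, the pink square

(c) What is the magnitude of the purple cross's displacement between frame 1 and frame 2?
0.9

The purple cross moved from (1.1, 0.5) to (1.8, 1.1), a distance of √(0.7² + 0.6²) ≈ 0.9.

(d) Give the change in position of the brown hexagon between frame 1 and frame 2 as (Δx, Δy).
(0.6, -0.7)

The brown hexagon was at (5.2, 8.9) in frame 1 and (5.8, 8.2) in frame 2.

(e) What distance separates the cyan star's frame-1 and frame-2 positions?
3.4

The cyan star moved from (1.5, 3.0) to (1.5, 6.4), a distance of √(0.0² + 3.4²) ≈ 3.4.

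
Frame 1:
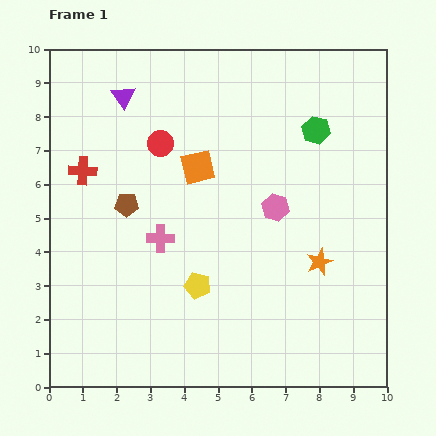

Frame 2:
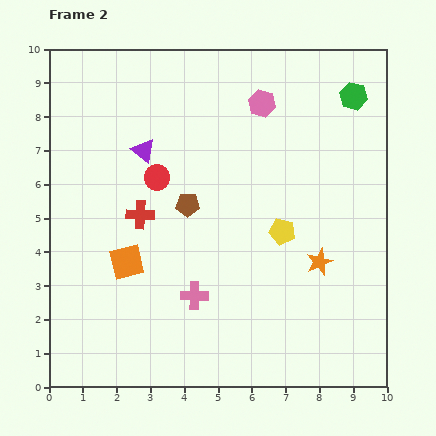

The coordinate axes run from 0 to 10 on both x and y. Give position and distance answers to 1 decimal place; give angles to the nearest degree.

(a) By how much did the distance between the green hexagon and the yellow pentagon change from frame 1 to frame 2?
-1.3

Distance in frame 1: 5.8. Distance in frame 2: 4.5.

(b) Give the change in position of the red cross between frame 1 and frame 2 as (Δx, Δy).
(1.7, -1.3)

The red cross was at (1.0, 6.4) in frame 1 and (2.7, 5.1) in frame 2.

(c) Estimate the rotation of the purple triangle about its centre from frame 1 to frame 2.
16° counter-clockwise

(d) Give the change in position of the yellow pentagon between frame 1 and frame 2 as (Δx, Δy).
(2.5, 1.6)

The yellow pentagon was at (4.4, 3.0) in frame 1 and (6.9, 4.6) in frame 2.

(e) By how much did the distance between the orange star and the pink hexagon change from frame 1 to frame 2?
+2.9

Distance in frame 1: 2.1. Distance in frame 2: 5.0.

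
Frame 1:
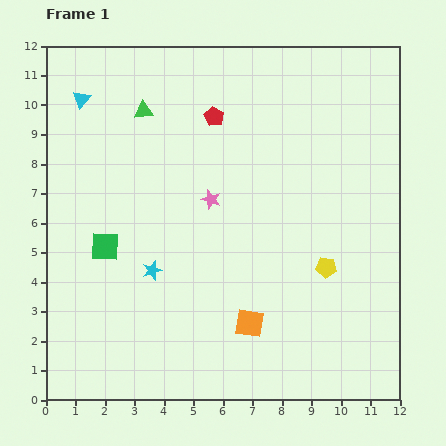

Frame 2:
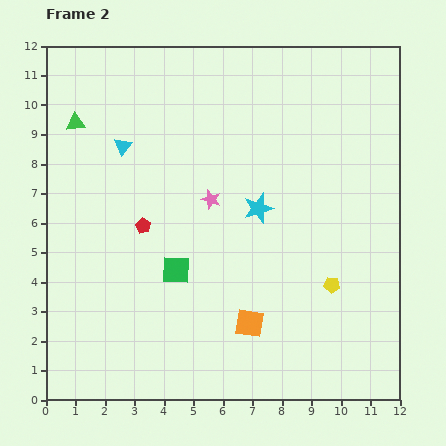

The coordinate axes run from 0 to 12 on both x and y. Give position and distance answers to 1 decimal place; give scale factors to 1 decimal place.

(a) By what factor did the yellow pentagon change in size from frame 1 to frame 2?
0.8×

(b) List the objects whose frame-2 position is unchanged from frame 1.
the pink star, the orange square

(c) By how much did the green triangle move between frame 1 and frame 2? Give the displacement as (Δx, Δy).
(-2.3, -0.4)

The green triangle was at (3.3, 9.8) in frame 1 and (1.0, 9.4) in frame 2.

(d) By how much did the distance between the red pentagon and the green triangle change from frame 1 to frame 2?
+1.8

Distance in frame 1: 2.4. Distance in frame 2: 4.2.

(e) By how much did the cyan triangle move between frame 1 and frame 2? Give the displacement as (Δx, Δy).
(1.4, -1.6)

The cyan triangle was at (1.2, 10.2) in frame 1 and (2.6, 8.6) in frame 2.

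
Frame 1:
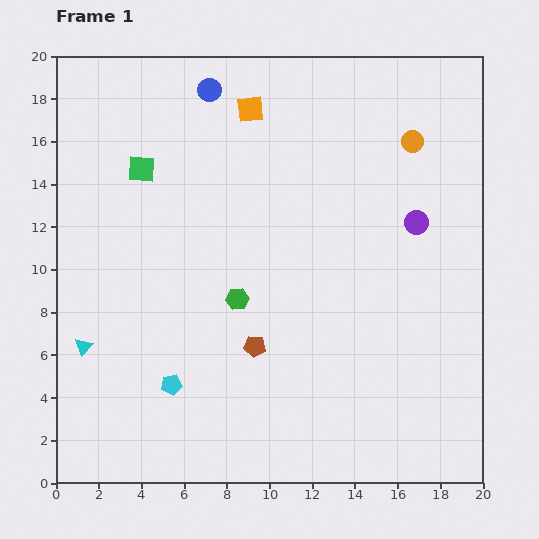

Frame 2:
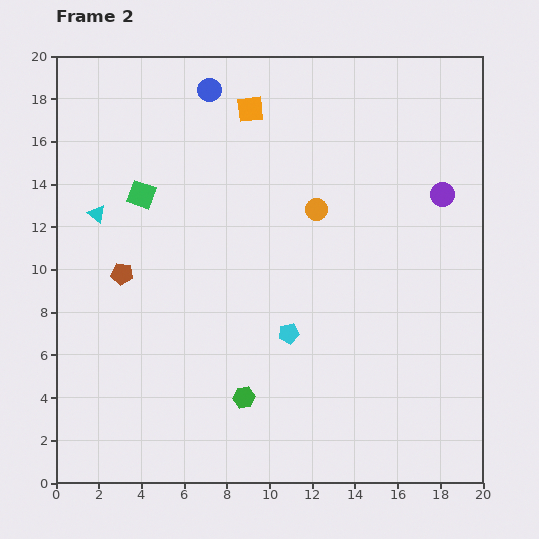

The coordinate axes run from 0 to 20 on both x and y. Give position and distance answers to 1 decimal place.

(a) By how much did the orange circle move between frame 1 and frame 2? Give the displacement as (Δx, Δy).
(-4.5, -3.2)

The orange circle was at (16.7, 16.0) in frame 1 and (12.2, 12.8) in frame 2.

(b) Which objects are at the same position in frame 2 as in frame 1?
the orange square, the blue circle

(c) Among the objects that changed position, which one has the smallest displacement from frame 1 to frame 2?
the green square

(moved 1.2)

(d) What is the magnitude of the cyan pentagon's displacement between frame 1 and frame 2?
6.0

The cyan pentagon moved from (5.4, 4.6) to (10.9, 7.0), a distance of √(5.5² + 2.4²) ≈ 6.0.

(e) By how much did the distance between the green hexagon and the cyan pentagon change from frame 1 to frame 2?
-1.4

Distance in frame 1: 5.1. Distance in frame 2: 3.7.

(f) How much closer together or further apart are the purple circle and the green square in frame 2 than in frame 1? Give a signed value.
+1.0

Distance in frame 1: 13.1. Distance in frame 2: 14.1.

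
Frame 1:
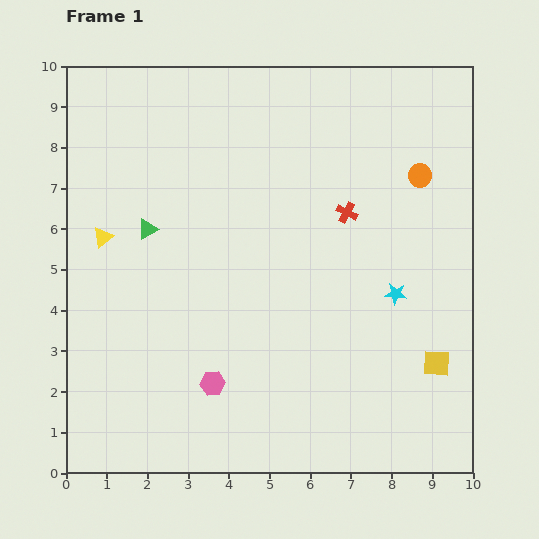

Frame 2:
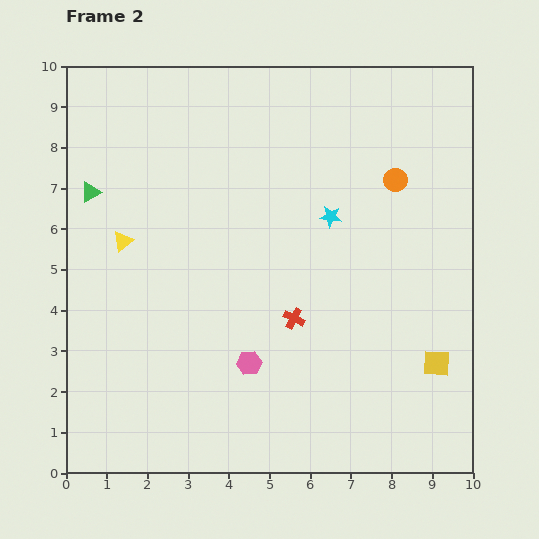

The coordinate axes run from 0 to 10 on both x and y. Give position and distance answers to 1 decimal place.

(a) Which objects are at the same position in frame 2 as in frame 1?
the yellow square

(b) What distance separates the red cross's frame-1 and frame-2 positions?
2.9

The red cross moved from (6.9, 6.4) to (5.6, 3.8), a distance of √(1.3² + 2.6²) ≈ 2.9.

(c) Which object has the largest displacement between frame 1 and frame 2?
the red cross

(moved 2.9; next 2.5)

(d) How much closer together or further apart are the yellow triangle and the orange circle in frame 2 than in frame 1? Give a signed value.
-1.0

Distance in frame 1: 7.9. Distance in frame 2: 6.9.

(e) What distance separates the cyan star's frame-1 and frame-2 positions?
2.5

The cyan star moved from (8.1, 4.4) to (6.5, 6.3), a distance of √(1.6² + 1.9²) ≈ 2.5.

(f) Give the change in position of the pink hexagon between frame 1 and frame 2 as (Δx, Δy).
(0.9, 0.5)

The pink hexagon was at (3.6, 2.2) in frame 1 and (4.5, 2.7) in frame 2.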